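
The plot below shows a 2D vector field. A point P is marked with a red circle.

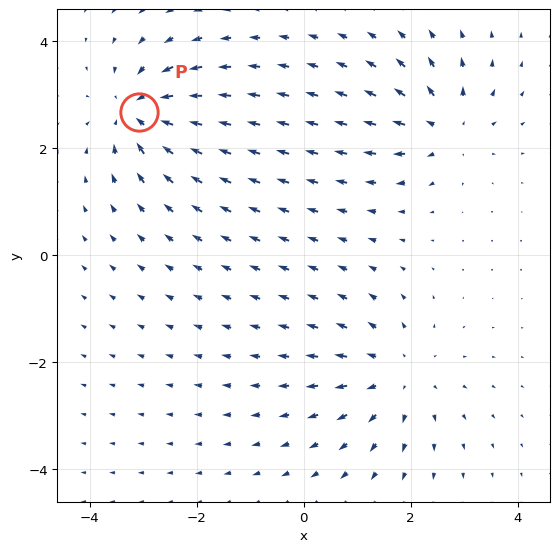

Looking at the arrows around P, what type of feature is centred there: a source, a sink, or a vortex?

At P (-3.1, 2.7) the arrows converge inward. Divergence about -5, curl ≈0 — negative divergence with near-zero curl is a sink.

sink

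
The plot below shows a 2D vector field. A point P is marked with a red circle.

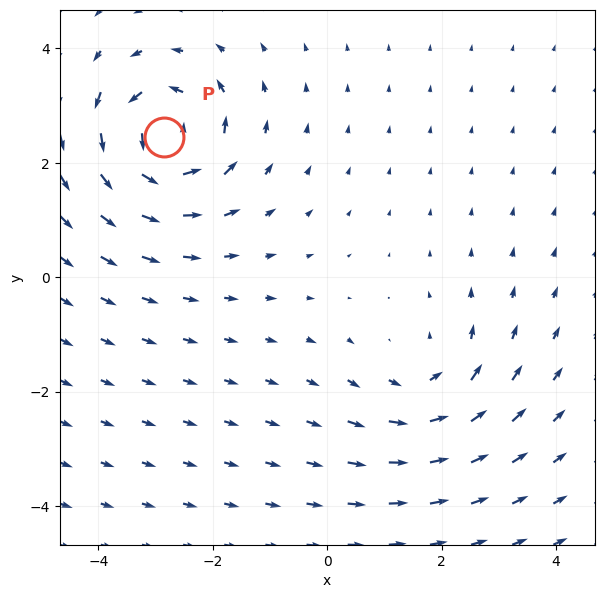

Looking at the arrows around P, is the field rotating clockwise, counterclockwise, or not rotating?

Near P at (-2.8, 2.4) the arrows circulate counterclockwise. The curl (z-component) there is about +6; positive curl means counterclockwise rotation.

counterclockwise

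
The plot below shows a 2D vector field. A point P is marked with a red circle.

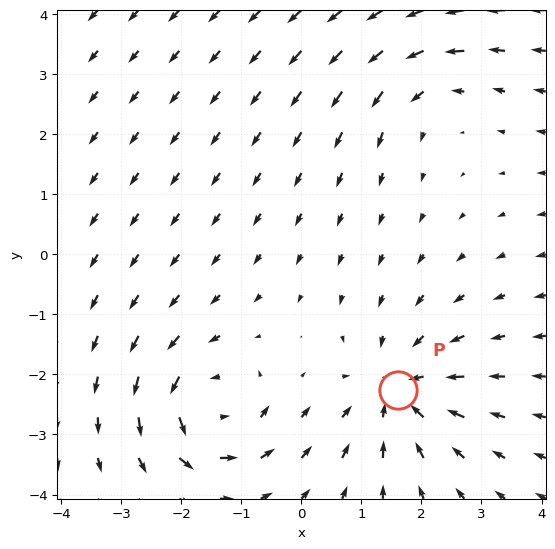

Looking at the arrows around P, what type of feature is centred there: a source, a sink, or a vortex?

At P (1.6, -2.3) the arrows converge inward. Divergence about -4, curl ≈0 — negative divergence with near-zero curl is a sink.

sink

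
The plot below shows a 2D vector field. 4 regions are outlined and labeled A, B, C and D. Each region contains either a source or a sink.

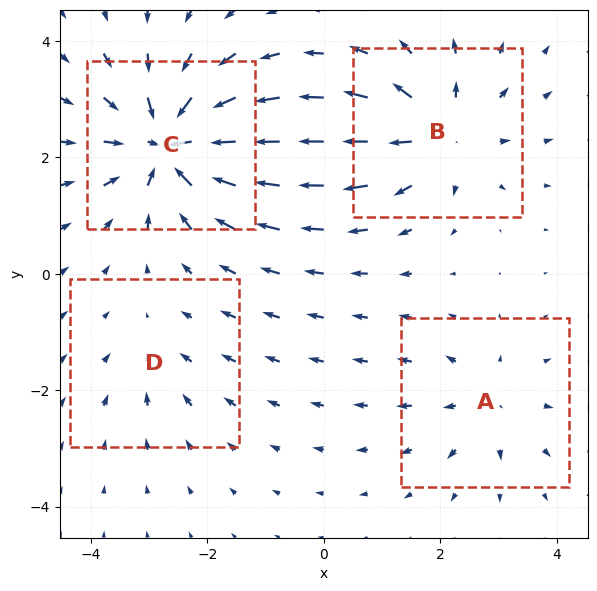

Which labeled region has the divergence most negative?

Divergence at each region's feature centre — A: about +3, B: about +5, C: about -8, D: about -2. Region C is most negative.

C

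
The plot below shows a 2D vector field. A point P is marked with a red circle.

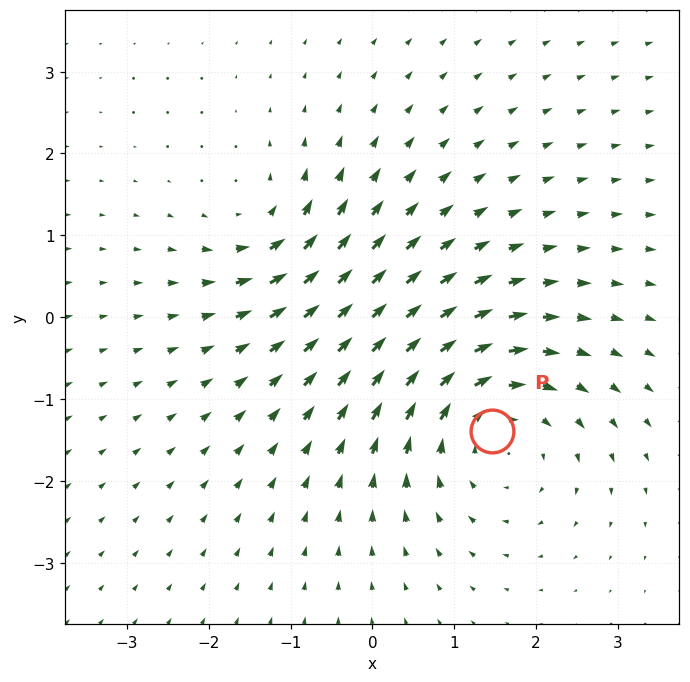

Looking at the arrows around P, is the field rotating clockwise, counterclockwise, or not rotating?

clockwise

Near P at (1.5, -1.4) the arrows circulate clockwise. The curl (z-component) there is about -4; negative curl means clockwise rotation.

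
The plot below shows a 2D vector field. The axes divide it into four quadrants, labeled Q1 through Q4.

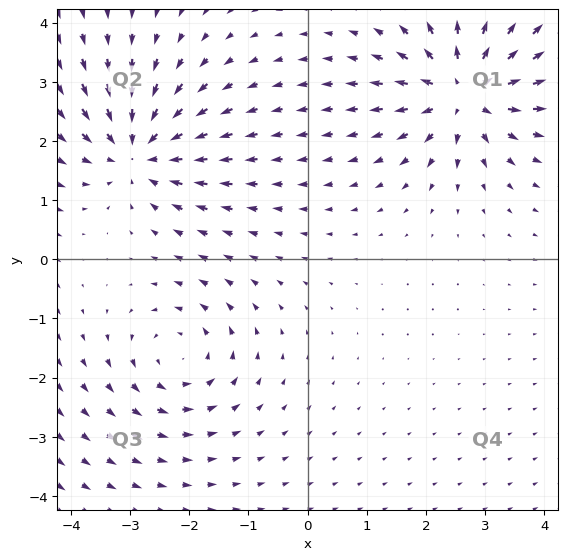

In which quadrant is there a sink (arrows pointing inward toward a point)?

The sink sits at approximately (-2.9, 1.8), which lies in quadrant Q2. The divergence there is about -5, negative as expected for a sink.

Q2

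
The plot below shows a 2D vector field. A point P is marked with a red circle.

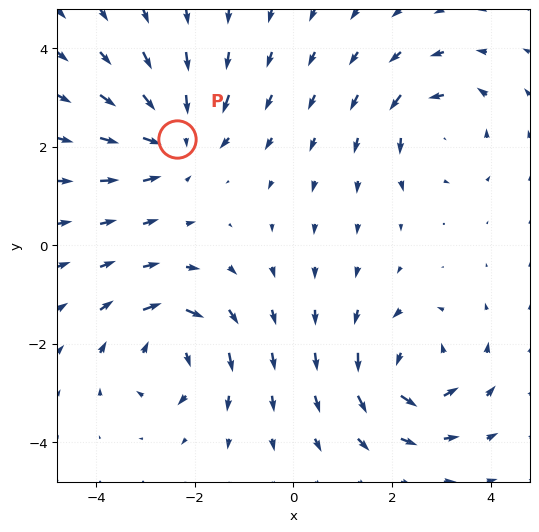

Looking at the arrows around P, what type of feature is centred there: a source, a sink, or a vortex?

At P (-2.4, 2.2) the arrows converge inward. Divergence about -6, curl ≈0 — negative divergence with near-zero curl is a sink.

sink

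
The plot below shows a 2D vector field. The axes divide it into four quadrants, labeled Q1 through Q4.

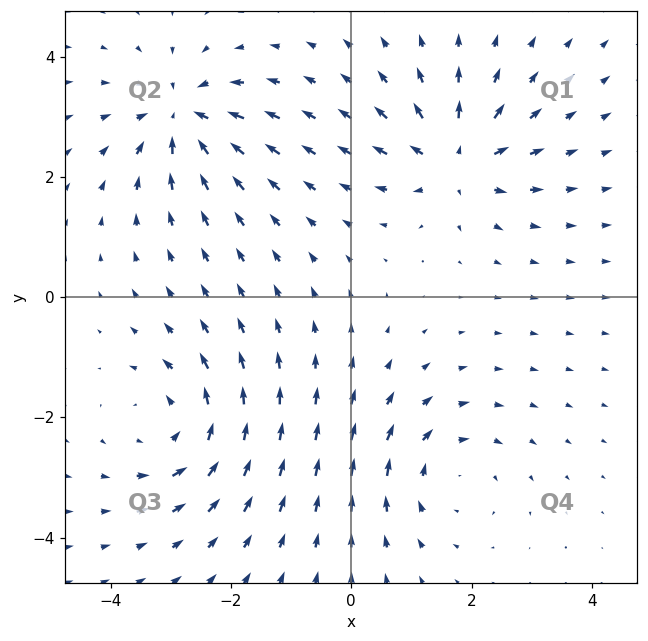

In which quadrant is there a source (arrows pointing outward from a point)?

The source sits at approximately (1.7, 2.3), which lies in quadrant Q1. The divergence there is about +6, positive as expected for a source.

Q1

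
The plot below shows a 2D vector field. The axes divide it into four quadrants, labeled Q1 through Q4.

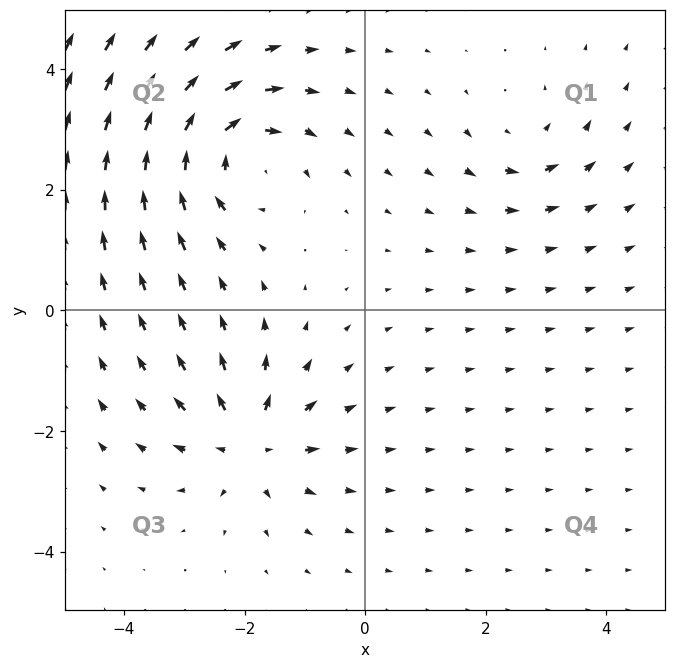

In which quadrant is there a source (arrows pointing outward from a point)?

Q3

The source sits at approximately (-1.9, -2.2), which lies in quadrant Q3. The divergence there is about +5, positive as expected for a source.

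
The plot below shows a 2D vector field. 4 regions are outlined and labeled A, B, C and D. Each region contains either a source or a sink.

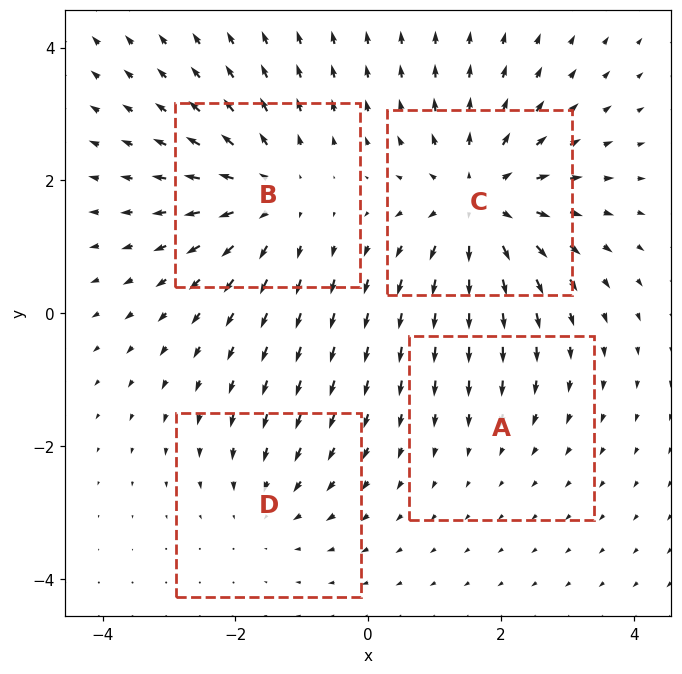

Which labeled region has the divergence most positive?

Divergence at each region's feature centre — A: about -2, B: about +5, C: about +6, D: about -3. Region C is most positive.

C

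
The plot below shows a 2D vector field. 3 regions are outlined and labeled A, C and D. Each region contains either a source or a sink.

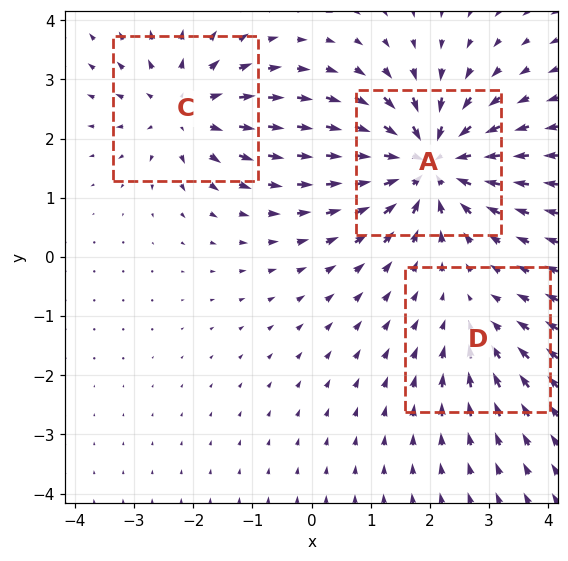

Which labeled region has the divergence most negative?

Divergence at each region's feature centre — A: about -6, C: about +4, D: about -2. Region A is most negative.

A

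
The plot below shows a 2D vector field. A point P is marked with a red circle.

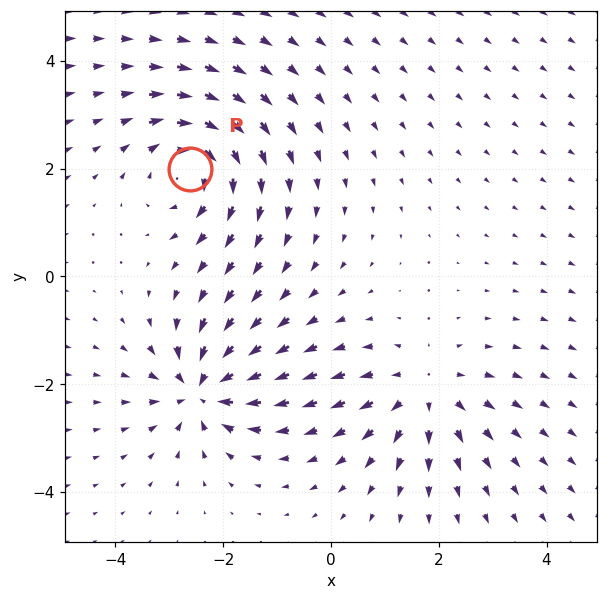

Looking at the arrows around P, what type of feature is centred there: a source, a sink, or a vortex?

vortex

At P (-2.6, 2.0) the arrows circulate clockwise. Divergence ≈0, curl about -5 — near-zero divergence with nonzero curl is a vortex.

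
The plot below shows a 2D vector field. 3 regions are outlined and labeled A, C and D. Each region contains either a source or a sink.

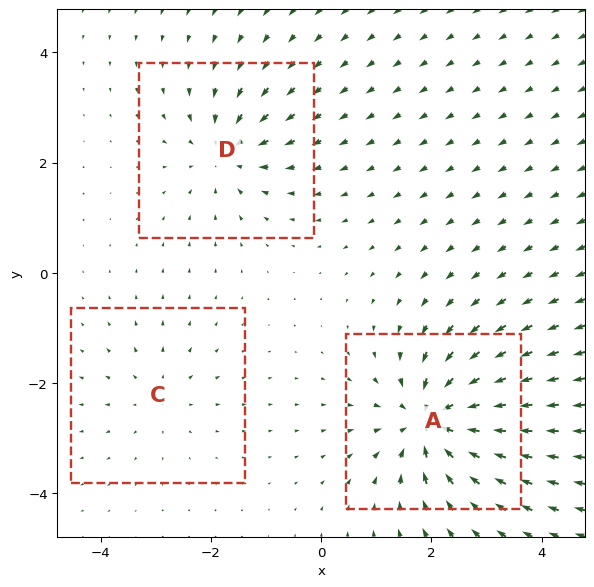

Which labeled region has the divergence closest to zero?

Divergence at each region's feature centre — A: about -6, C: about +2, D: about -4. Region C is closest to zero.

C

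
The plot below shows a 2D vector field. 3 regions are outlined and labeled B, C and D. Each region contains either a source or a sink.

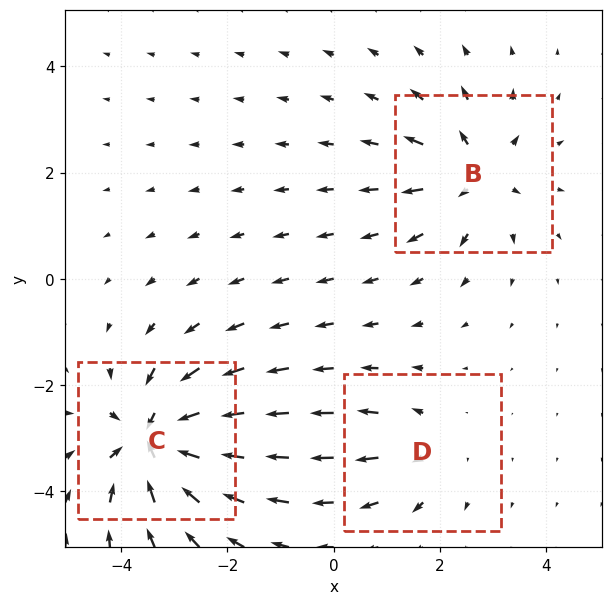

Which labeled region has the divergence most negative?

Divergence at each region's feature centre — B: about +4, C: about -5, D: about +2. Region C is most negative.

C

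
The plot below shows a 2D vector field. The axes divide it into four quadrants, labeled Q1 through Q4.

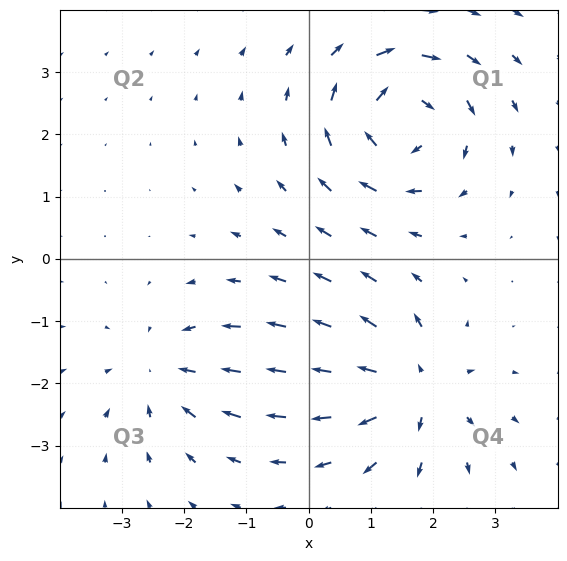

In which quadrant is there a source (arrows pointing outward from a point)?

Q4

The source sits at approximately (1.7, -2.1), which lies in quadrant Q4. The divergence there is about +5, positive as expected for a source.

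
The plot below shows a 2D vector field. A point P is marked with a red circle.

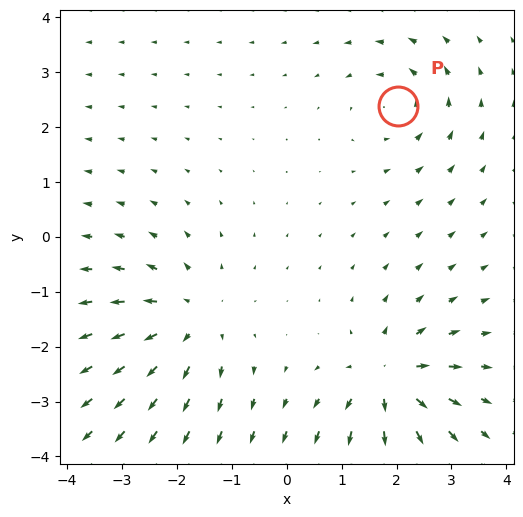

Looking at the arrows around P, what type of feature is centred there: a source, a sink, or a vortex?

At P (2.0, 2.4) the arrows circulate counterclockwise. Divergence ≈0, curl about +4 — near-zero divergence with nonzero curl is a vortex.

vortex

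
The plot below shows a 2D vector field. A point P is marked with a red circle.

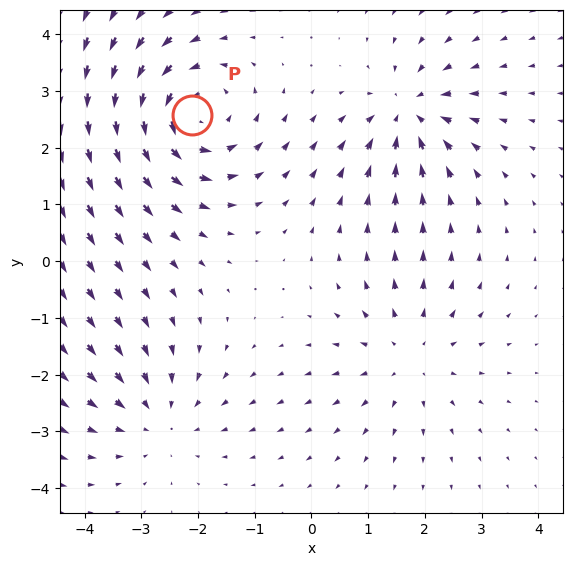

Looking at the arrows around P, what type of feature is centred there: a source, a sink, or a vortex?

vortex

At P (-2.1, 2.6) the arrows circulate counterclockwise. Divergence ≈0, curl about +5 — near-zero divergence with nonzero curl is a vortex.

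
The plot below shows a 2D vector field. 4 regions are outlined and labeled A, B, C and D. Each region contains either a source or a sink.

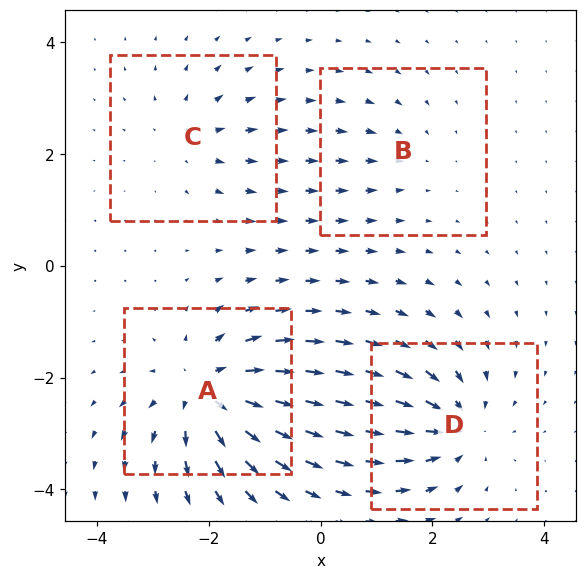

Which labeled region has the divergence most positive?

Divergence at each region's feature centre — A: about +7, B: about -2, C: about +3, D: about -6. Region A is most positive.

A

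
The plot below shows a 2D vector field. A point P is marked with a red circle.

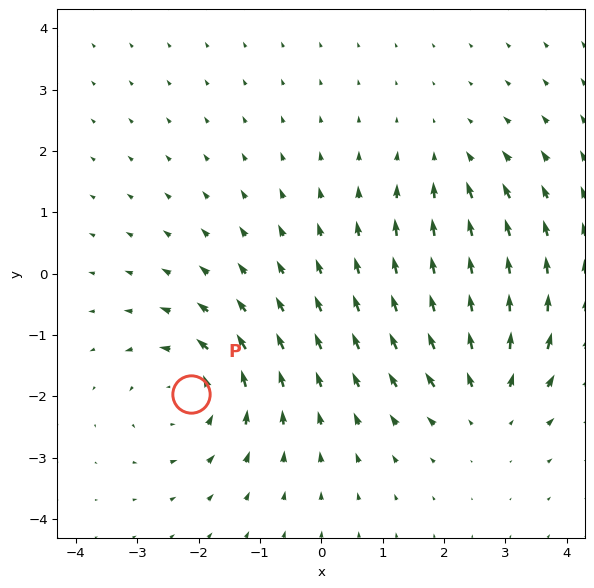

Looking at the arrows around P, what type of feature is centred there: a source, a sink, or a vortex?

vortex

At P (-2.1, -2.0) the arrows circulate counterclockwise. Divergence ≈0, curl about +5 — near-zero divergence with nonzero curl is a vortex.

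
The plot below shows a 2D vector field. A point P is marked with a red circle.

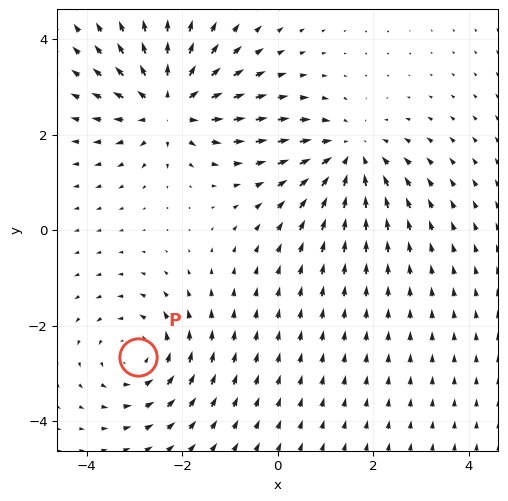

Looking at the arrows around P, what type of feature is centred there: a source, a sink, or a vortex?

At P (-2.9, -2.7) the arrows circulate counterclockwise. Divergence ≈0, curl about +3 — near-zero divergence with nonzero curl is a vortex.

vortex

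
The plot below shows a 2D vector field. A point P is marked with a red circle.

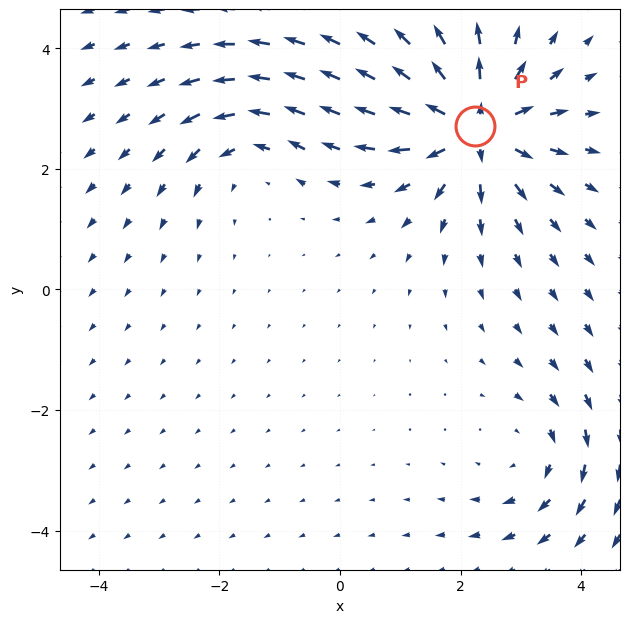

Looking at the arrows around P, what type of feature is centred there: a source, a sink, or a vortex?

source

At P (2.2, 2.7) the arrows spread outward. Divergence about +6, curl ≈0 — positive divergence with near-zero curl is a source.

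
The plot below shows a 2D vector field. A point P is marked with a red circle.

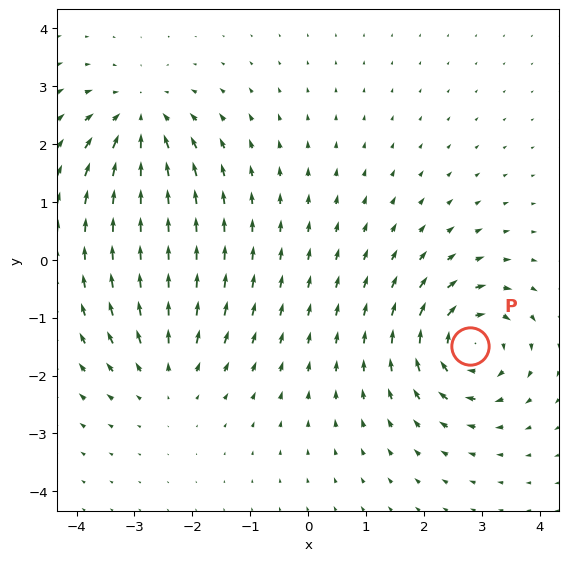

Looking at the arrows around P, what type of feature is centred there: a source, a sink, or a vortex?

vortex

At P (2.8, -1.5) the arrows circulate clockwise. Divergence ≈0, curl about -6 — near-zero divergence with nonzero curl is a vortex.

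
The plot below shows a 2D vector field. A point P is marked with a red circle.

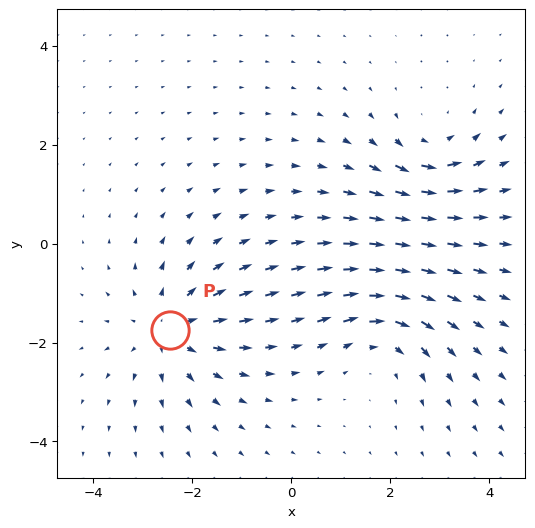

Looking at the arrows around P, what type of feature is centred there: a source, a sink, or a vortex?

source

At P (-2.5, -1.7) the arrows spread outward. Divergence about +5, curl ≈0 — positive divergence with near-zero curl is a source.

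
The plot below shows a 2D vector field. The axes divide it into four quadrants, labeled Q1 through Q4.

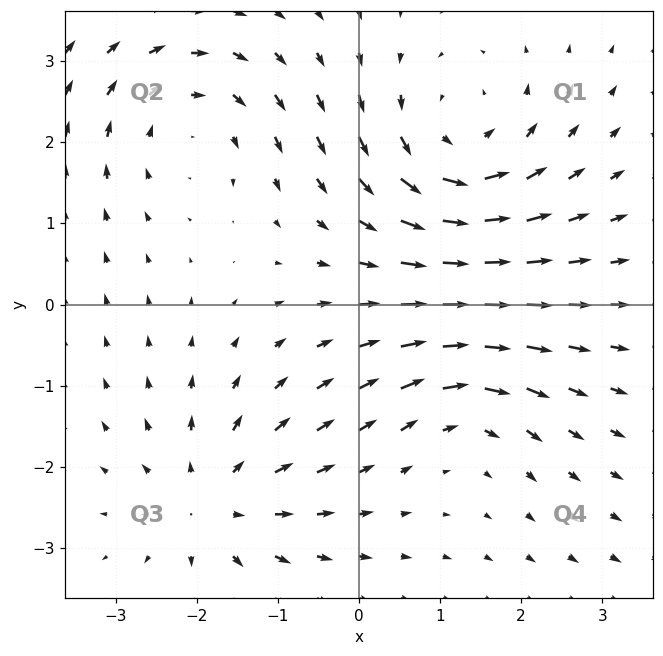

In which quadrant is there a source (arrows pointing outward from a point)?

Q3

The source sits at approximately (-1.8, -2.5), which lies in quadrant Q3. The divergence there is about +4, positive as expected for a source.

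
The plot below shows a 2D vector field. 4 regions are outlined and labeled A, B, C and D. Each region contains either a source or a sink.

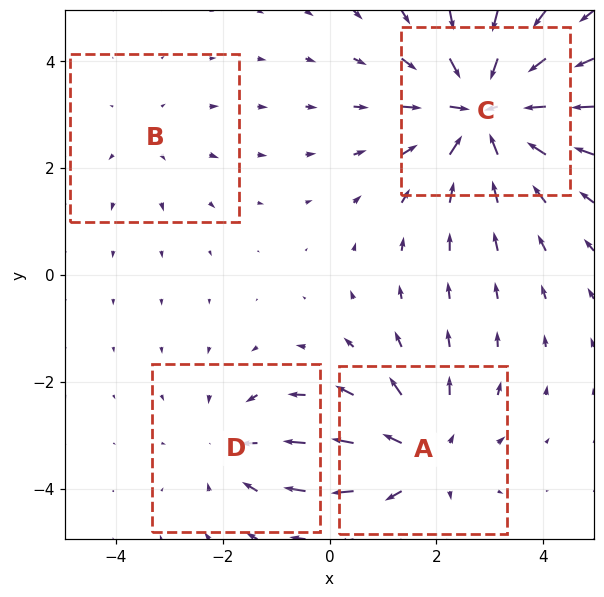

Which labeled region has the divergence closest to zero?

Divergence at each region's feature centre — A: about +4, B: about +2, C: about -6, D: about -3. Region B is closest to zero.

B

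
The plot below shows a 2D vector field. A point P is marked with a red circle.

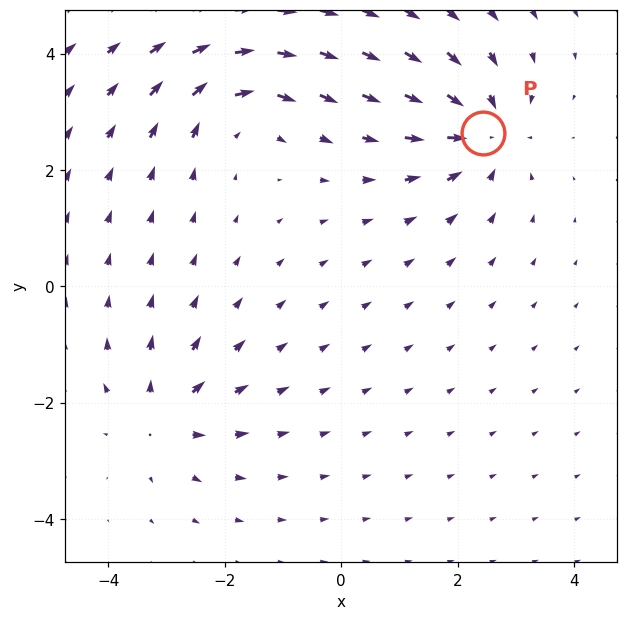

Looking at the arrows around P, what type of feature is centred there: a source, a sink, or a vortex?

sink

At P (2.4, 2.6) the arrows converge inward. Divergence about -5, curl ≈0 — negative divergence with near-zero curl is a sink.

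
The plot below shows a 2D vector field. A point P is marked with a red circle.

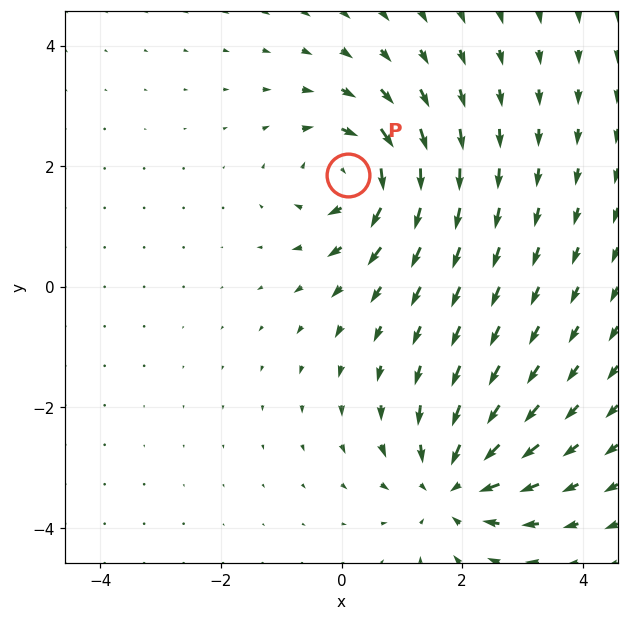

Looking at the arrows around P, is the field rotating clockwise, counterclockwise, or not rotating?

clockwise

Near P at (0.1, 1.9) the arrows circulate clockwise. The curl (z-component) there is about -6; negative curl means clockwise rotation.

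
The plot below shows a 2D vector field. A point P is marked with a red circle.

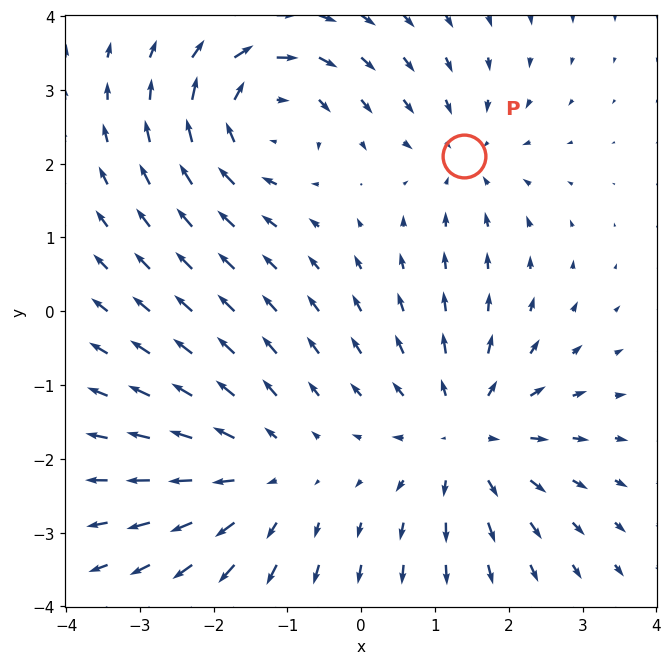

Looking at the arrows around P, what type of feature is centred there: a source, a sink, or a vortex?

At P (1.4, 2.1) the arrows converge inward. Divergence about -3, curl ≈0 — negative divergence with near-zero curl is a sink.

sink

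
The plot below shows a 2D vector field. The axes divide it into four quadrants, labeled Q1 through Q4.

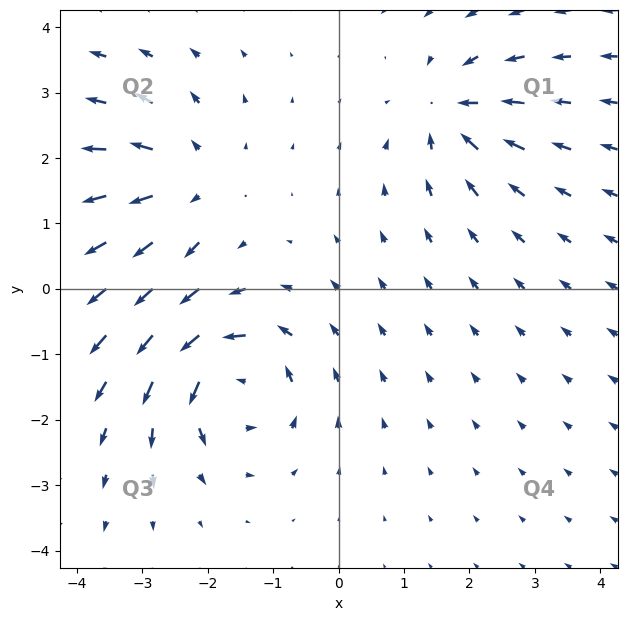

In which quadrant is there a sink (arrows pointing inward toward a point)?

Q1

The sink sits at approximately (1.7, 2.7), which lies in quadrant Q1. The divergence there is about -4, negative as expected for a sink.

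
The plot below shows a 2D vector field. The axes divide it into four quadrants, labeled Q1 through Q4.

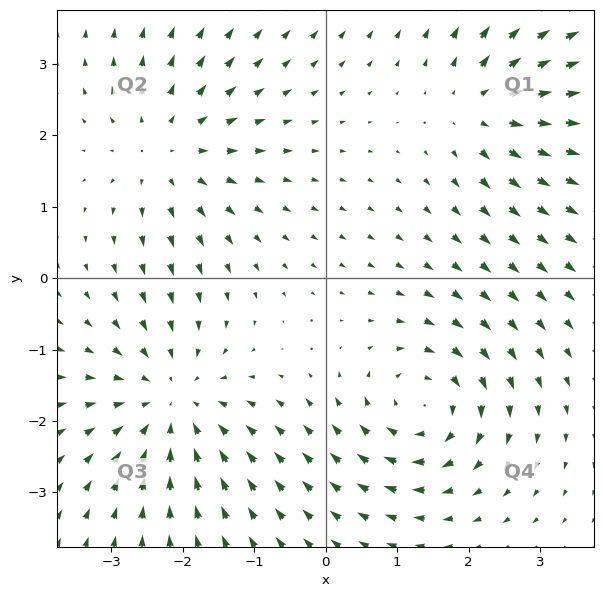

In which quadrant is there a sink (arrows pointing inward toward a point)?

The sink sits at approximately (-2.2, -1.7), which lies in quadrant Q3. The divergence there is about -4, negative as expected for a sink.

Q3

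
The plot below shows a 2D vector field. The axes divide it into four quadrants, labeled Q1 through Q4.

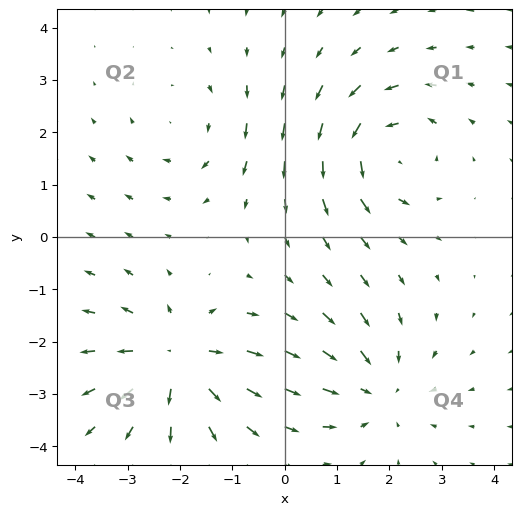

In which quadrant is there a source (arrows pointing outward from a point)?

The source sits at approximately (-2.0, -2.4), which lies in quadrant Q3. The divergence there is about +5, positive as expected for a source.

Q3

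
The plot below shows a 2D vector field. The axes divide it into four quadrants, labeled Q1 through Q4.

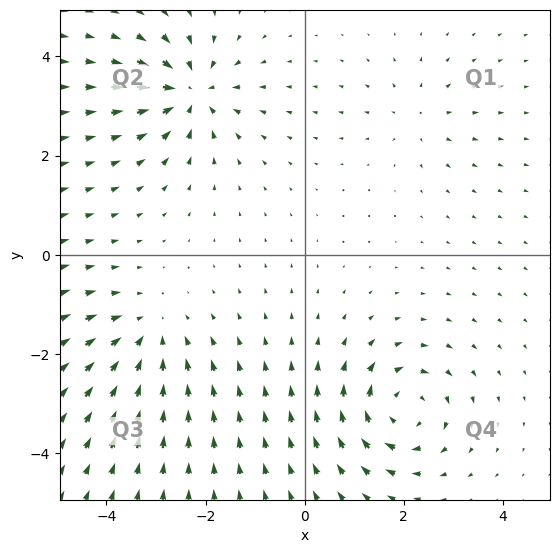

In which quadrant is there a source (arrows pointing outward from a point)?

The source sits at approximately (2.3, 2.8), which lies in quadrant Q1. The divergence there is about +3, positive as expected for a source.

Q1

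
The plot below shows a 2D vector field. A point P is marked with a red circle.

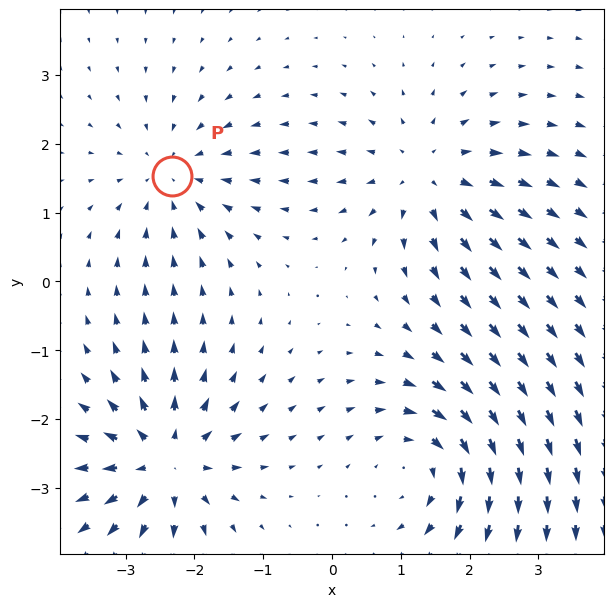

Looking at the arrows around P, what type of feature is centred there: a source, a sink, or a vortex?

At P (-2.3, 1.5) the arrows converge inward. Divergence about -3, curl ≈0 — negative divergence with near-zero curl is a sink.

sink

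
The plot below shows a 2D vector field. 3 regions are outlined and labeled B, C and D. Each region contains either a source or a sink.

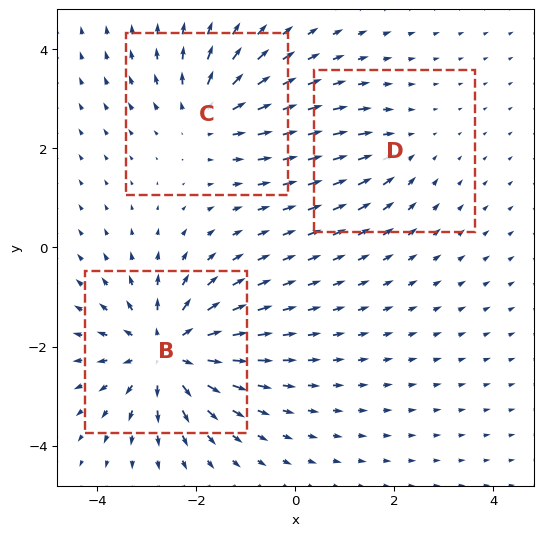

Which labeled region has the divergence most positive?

B

Divergence at each region's feature centre — B: about +5, C: about +3, D: about -2. Region B is most positive.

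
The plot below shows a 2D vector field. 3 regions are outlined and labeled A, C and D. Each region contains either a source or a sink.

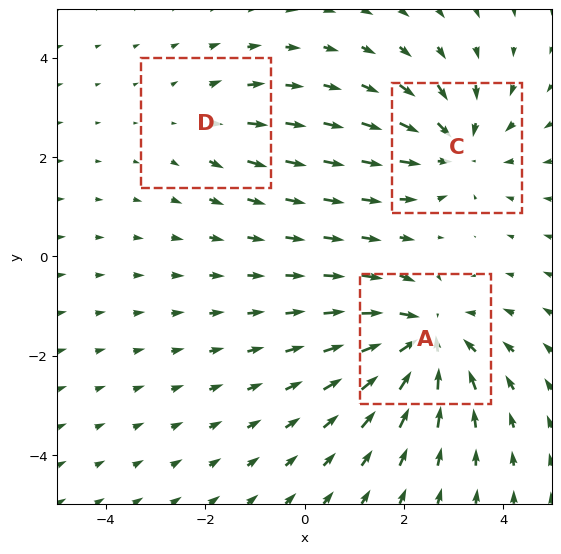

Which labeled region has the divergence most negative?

A

Divergence at each region's feature centre — A: about -4, C: about -3, D: about +2. Region A is most negative.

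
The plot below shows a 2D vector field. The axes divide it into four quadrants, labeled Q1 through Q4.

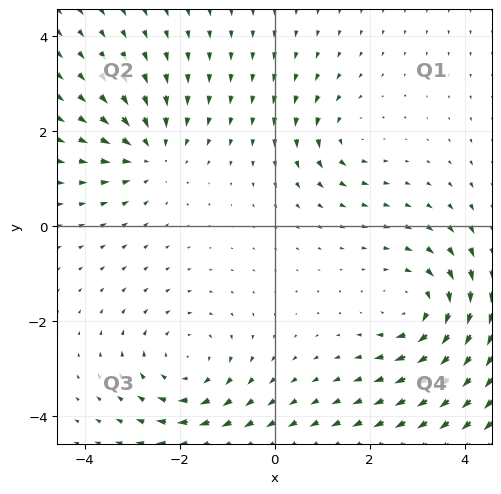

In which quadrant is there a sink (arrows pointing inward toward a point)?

Q2

The sink sits at approximately (-2.6, 1.5), which lies in quadrant Q2. The divergence there is about -4, negative as expected for a sink.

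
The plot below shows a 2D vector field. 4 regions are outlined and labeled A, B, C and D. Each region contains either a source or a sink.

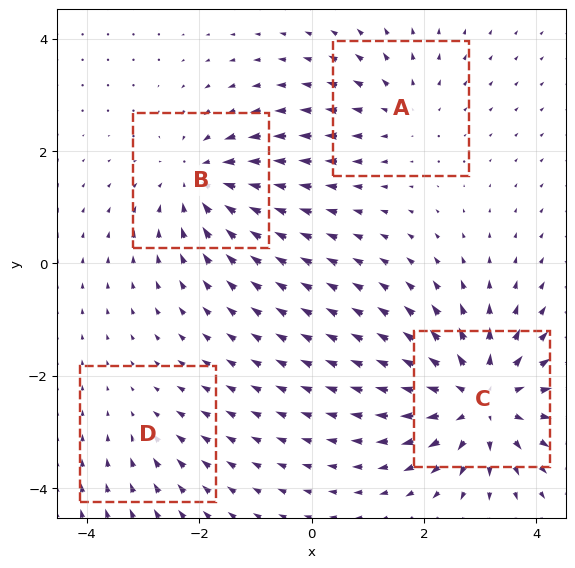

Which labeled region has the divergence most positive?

Divergence at each region's feature centre — A: about +3, B: about -5, C: about +7, D: about -2. Region C is most positive.

C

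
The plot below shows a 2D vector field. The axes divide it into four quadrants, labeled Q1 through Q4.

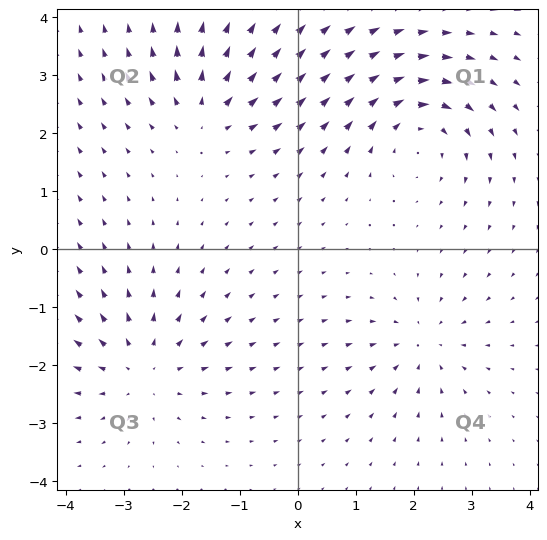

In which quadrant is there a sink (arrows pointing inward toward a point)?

Q4

The sink sits at approximately (2.2, -1.6), which lies in quadrant Q4. The divergence there is about -4, negative as expected for a sink.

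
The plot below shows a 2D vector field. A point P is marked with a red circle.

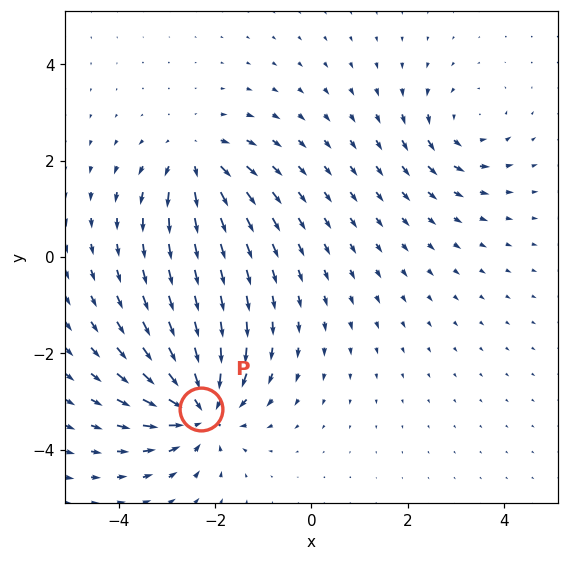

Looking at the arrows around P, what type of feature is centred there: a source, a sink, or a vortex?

At P (-2.3, -3.2) the arrows converge inward. Divergence about -6, curl ≈0 — negative divergence with near-zero curl is a sink.

sink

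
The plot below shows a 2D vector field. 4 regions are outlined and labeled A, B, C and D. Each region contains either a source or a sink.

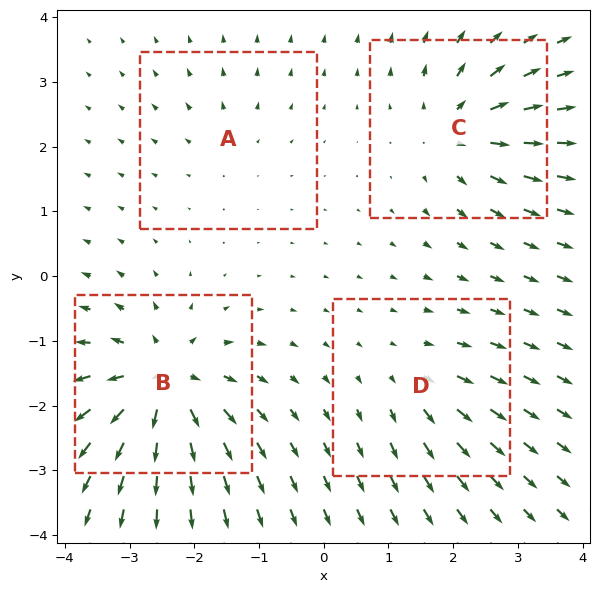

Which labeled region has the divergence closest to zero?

Divergence at each region's feature centre — A: about +3, B: about +9, C: about +6, D: about +4. Region A is closest to zero.

A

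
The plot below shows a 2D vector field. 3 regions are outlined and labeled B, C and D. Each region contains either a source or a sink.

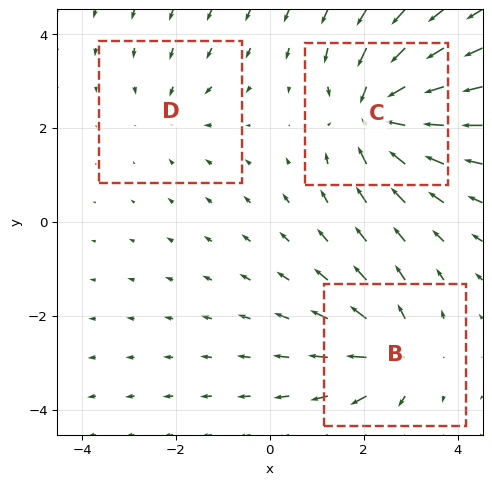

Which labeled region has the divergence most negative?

Divergence at each region's feature centre — B: about +3, C: about -5, D: about -2. Region C is most negative.

C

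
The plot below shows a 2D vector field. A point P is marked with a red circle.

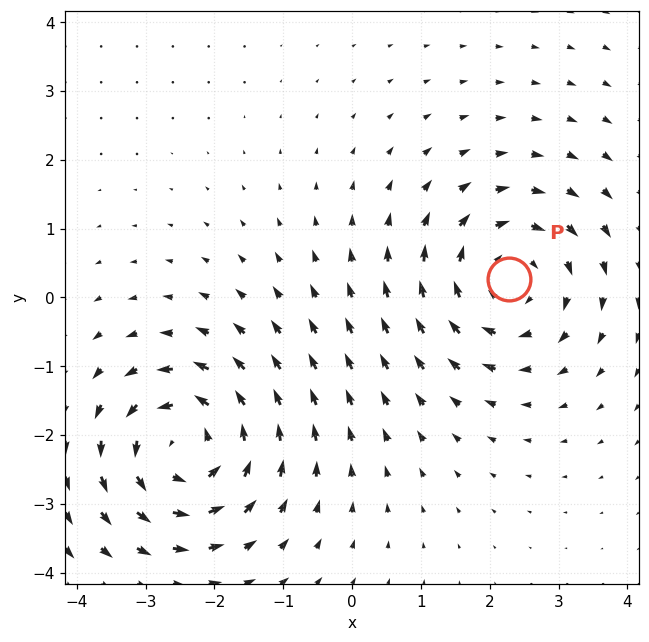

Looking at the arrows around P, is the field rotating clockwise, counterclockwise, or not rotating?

Near P at (2.3, 0.3) the arrows circulate clockwise. The curl (z-component) there is about -4; negative curl means clockwise rotation.

clockwise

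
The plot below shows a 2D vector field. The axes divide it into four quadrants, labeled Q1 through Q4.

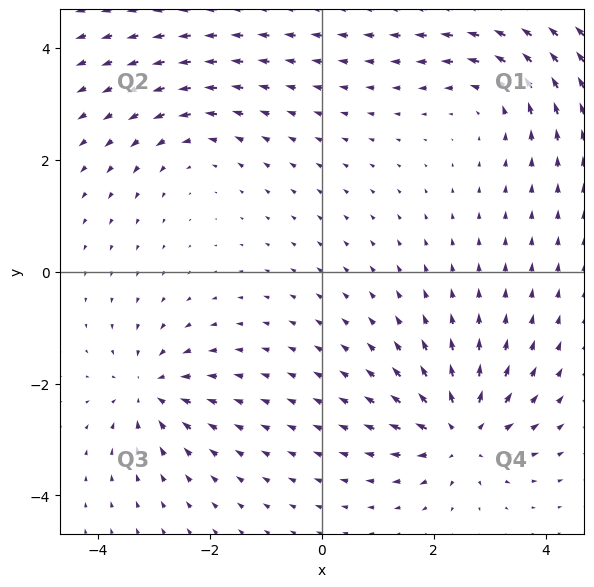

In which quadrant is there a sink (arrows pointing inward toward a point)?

The sink sits at approximately (-3.1, -2.1), which lies in quadrant Q3. The divergence there is about -4, negative as expected for a sink.

Q3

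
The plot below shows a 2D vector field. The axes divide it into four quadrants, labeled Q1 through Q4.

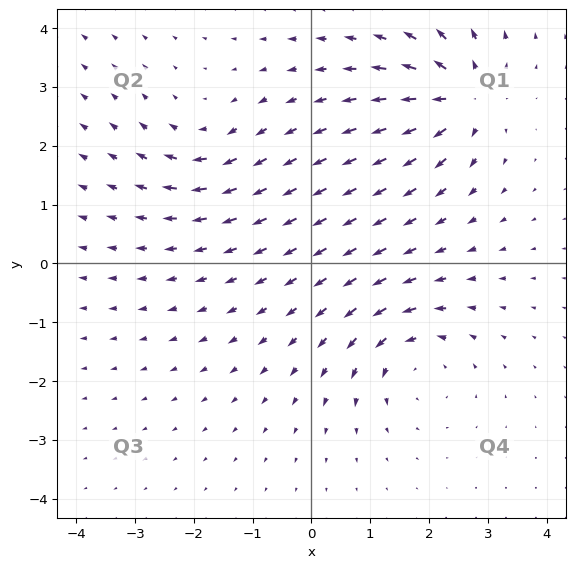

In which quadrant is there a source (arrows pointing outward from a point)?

Q1

The source sits at approximately (2.6, 2.8), which lies in quadrant Q1. The divergence there is about +7, positive as expected for a source.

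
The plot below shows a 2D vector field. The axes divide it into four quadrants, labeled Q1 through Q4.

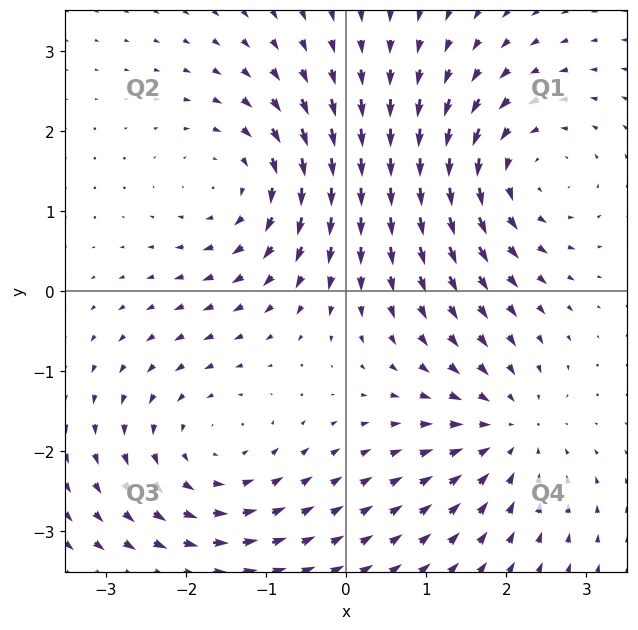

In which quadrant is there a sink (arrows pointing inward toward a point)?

Q4

The sink sits at approximately (2.0, -1.7), which lies in quadrant Q4. The divergence there is about -4, negative as expected for a sink.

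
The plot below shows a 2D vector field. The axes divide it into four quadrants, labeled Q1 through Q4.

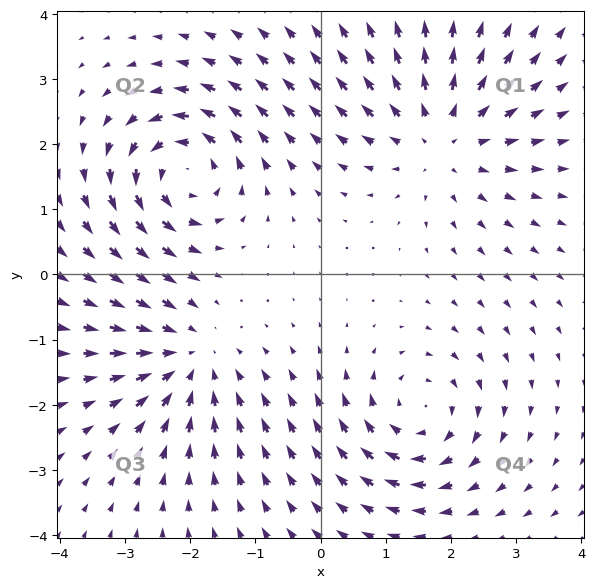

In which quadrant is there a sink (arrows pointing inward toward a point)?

Q3

The sink sits at approximately (-2.0, -1.3), which lies in quadrant Q3. The divergence there is about -4, negative as expected for a sink.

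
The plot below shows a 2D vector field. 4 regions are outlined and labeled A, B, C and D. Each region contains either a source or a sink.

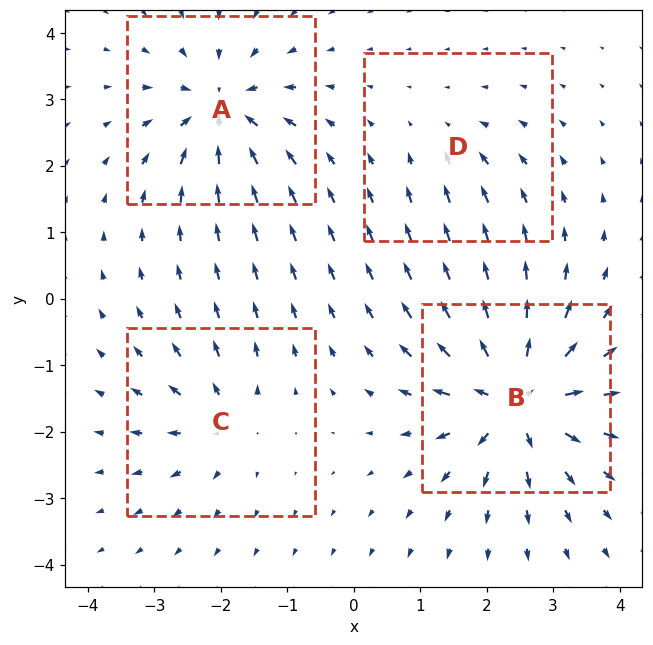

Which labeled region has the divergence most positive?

Divergence at each region's feature centre — A: about -6, B: about +9, C: about +4, D: about -3. Region B is most positive.

B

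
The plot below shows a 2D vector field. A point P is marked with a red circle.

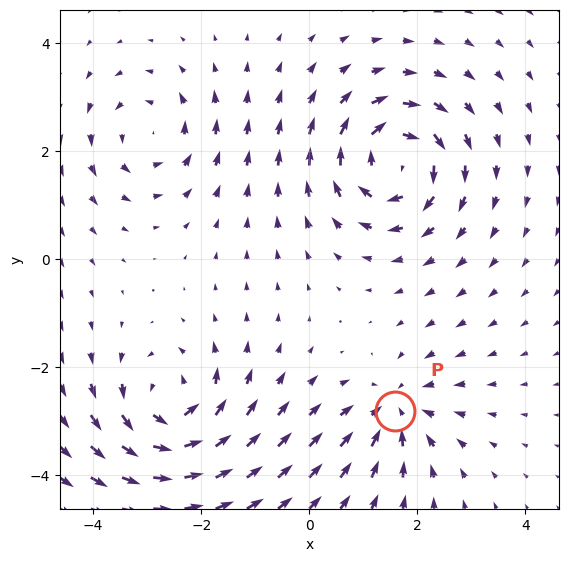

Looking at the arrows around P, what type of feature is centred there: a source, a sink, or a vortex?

sink

At P (1.6, -2.8) the arrows converge inward. Divergence about -4, curl ≈0 — negative divergence with near-zero curl is a sink.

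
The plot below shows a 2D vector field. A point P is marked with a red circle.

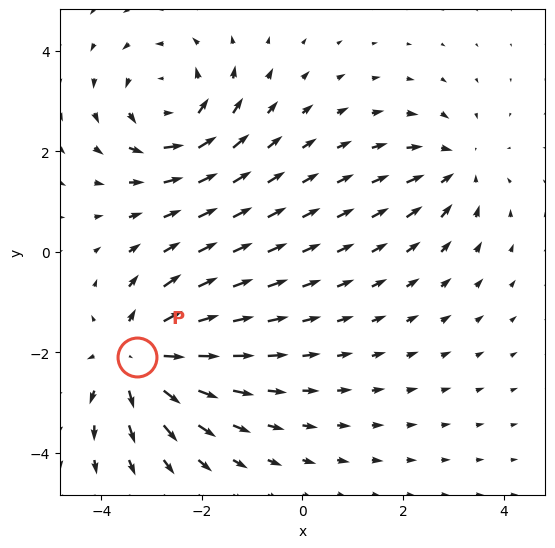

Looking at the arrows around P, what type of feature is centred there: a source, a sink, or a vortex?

source

At P (-3.3, -2.1) the arrows spread outward. Divergence about +4, curl ≈0 — positive divergence with near-zero curl is a source.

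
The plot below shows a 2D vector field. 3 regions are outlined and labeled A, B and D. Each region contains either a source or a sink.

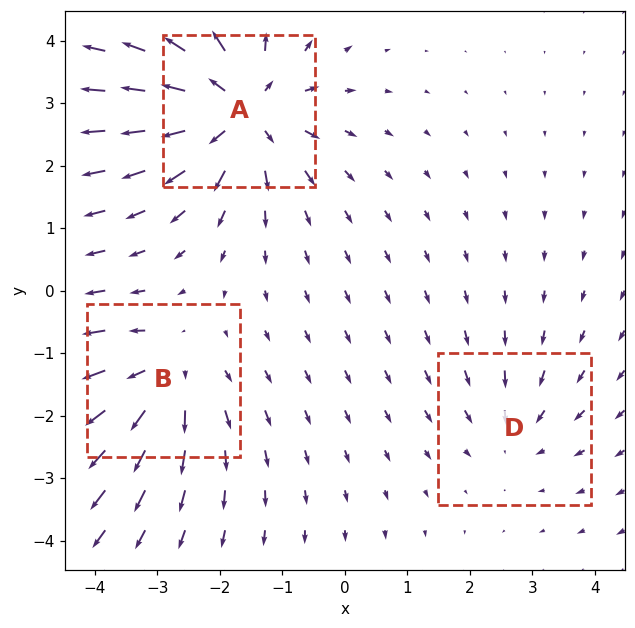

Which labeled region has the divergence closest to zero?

Divergence at each region's feature centre — A: about +5, B: about +4, D: about -2. Region D is closest to zero.

D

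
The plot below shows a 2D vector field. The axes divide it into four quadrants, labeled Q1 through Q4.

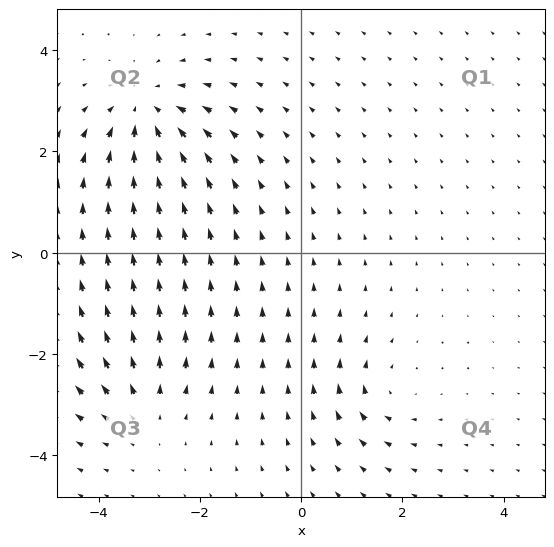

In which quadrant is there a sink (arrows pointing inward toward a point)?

Q2

The sink sits at approximately (-3.1, 2.8), which lies in quadrant Q2. The divergence there is about -5, negative as expected for a sink.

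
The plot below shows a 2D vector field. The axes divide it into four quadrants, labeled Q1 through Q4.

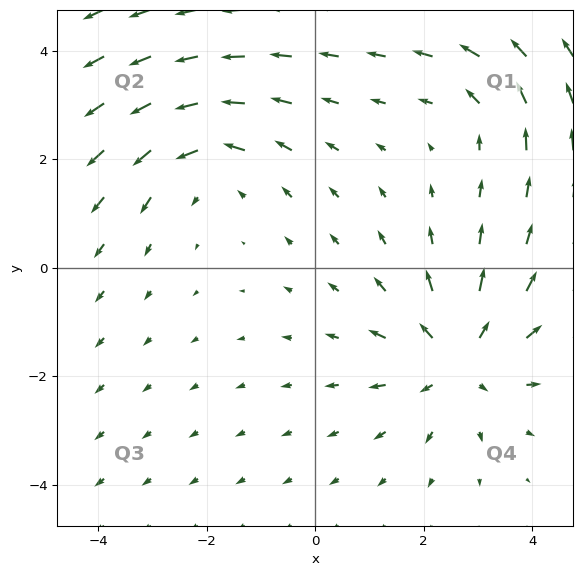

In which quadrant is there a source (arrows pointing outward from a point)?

The source sits at approximately (2.6, -1.7), which lies in quadrant Q4. The divergence there is about +4, positive as expected for a source.

Q4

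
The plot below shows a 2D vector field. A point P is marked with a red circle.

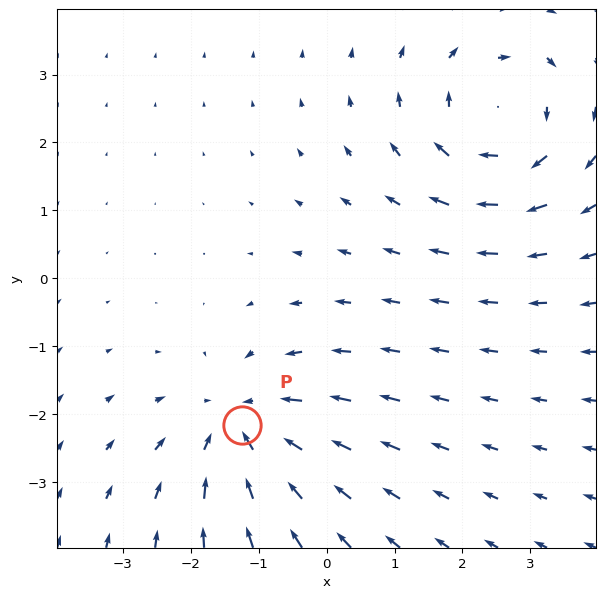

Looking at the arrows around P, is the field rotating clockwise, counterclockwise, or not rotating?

Near P at (-1.2, -2.2) the arrows show no circulation. The curl there is ≈0.

not rotating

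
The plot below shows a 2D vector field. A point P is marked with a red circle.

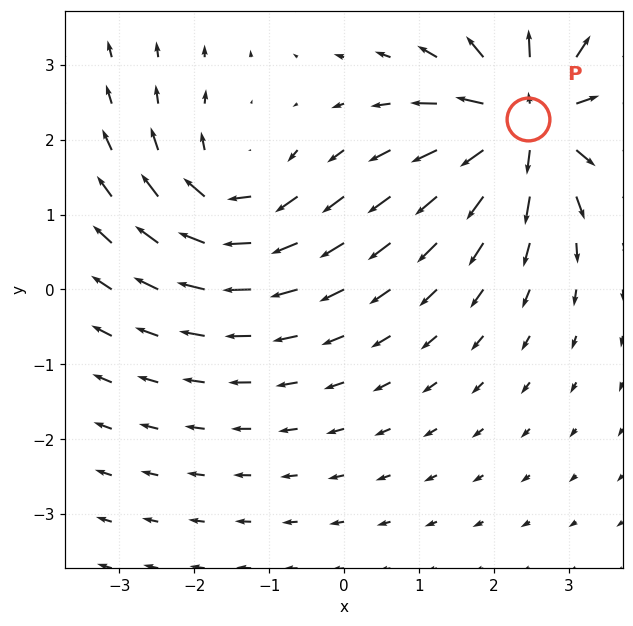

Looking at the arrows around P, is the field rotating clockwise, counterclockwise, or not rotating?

not rotating

Near P at (2.5, 2.3) the arrows show no circulation. The curl there is ≈0.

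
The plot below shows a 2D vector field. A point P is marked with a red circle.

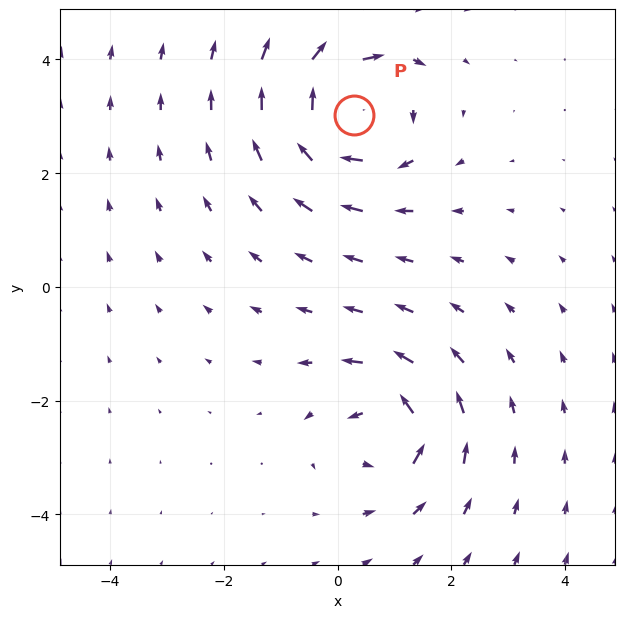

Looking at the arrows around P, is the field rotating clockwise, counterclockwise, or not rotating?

clockwise

Near P at (0.3, 3.0) the arrows circulate clockwise. The curl (z-component) there is about -5; negative curl means clockwise rotation.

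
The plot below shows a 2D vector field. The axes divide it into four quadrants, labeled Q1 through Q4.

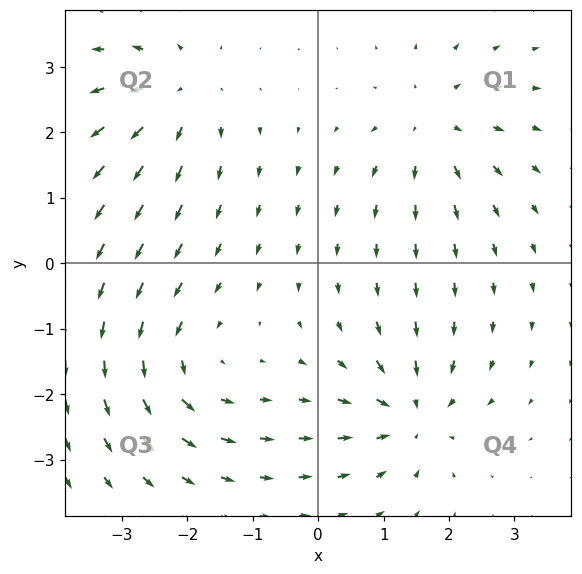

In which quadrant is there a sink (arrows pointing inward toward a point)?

The sink sits at approximately (1.4, -2.3), which lies in quadrant Q4. The divergence there is about -6, negative as expected for a sink.

Q4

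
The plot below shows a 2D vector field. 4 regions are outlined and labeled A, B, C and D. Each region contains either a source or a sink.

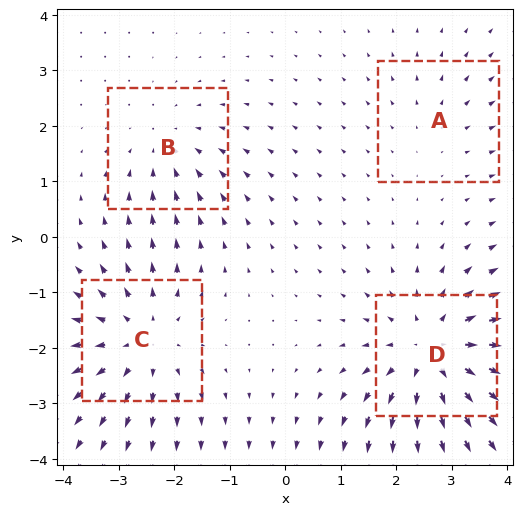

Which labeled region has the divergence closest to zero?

Divergence at each region's feature centre — A: about +2, B: about -3, C: about +5, D: about +6. Region A is closest to zero.

A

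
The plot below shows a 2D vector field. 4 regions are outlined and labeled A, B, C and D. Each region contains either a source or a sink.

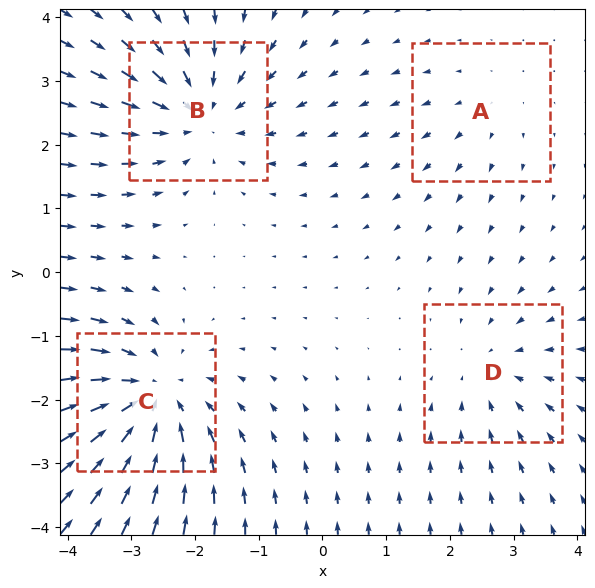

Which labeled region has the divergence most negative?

C

Divergence at each region's feature centre — A: about +2, B: about -4, C: about -6, D: about -3. Region C is most negative.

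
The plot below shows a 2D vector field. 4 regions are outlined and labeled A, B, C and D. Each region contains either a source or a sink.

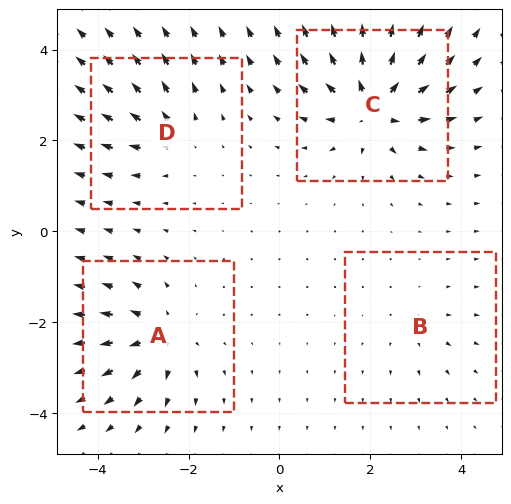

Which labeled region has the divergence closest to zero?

Divergence at each region's feature centre — A: about +6, B: about +2, C: about +9, D: about +4. Region B is closest to zero.

B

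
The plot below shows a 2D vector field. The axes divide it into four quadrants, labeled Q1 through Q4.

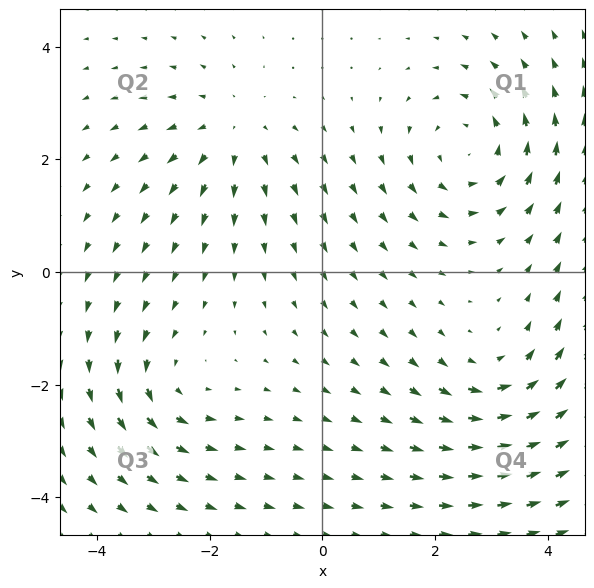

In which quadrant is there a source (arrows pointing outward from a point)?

The source sits at approximately (-1.6, 2.5), which lies in quadrant Q2. The divergence there is about +3, positive as expected for a source.

Q2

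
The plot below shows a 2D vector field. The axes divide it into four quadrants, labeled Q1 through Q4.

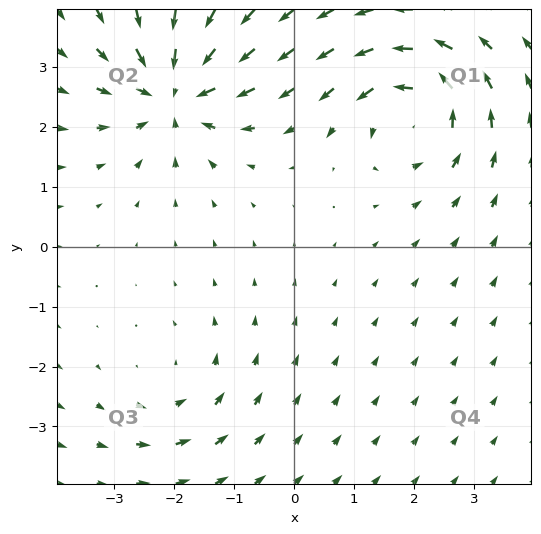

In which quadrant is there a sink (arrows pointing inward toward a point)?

Q2

The sink sits at approximately (-2.0, 2.6), which lies in quadrant Q2. The divergence there is about -6, negative as expected for a sink.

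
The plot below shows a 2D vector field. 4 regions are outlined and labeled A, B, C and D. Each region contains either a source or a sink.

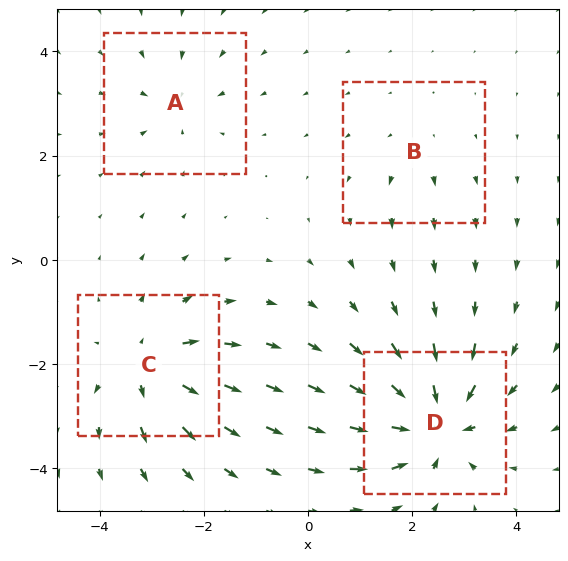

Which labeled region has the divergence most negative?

Divergence at each region's feature centre — A: about -4, B: about +2, C: about +6, D: about -8. Region D is most negative.

D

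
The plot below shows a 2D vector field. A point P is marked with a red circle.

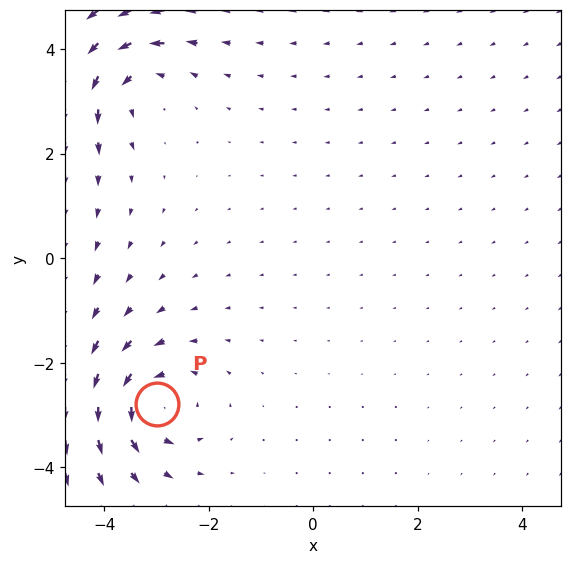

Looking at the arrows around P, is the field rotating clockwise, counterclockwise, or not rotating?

counterclockwise

Near P at (-3.0, -2.8) the arrows circulate counterclockwise. The curl (z-component) there is about +4; positive curl means counterclockwise rotation.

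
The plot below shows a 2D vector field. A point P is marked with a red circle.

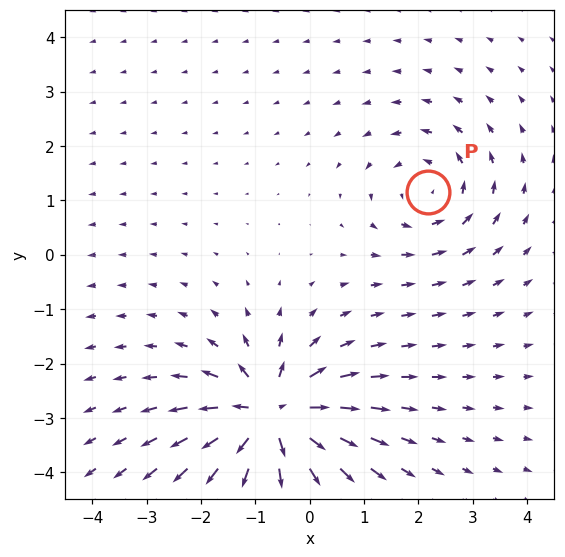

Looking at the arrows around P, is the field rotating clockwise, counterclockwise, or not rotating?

Near P at (2.2, 1.2) the arrows circulate counterclockwise. The curl (z-component) there is about +3; positive curl means counterclockwise rotation.

counterclockwise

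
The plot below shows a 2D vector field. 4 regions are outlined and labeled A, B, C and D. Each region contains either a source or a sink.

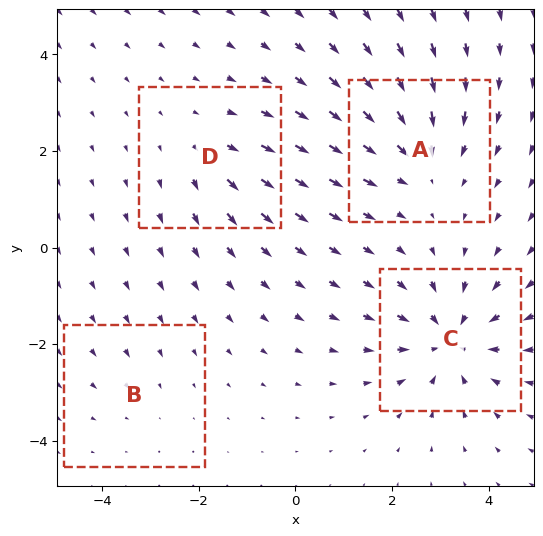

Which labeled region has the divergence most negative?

Divergence at each region's feature centre — A: about -4, B: about -2, C: about -6, D: about +3. Region C is most negative.

C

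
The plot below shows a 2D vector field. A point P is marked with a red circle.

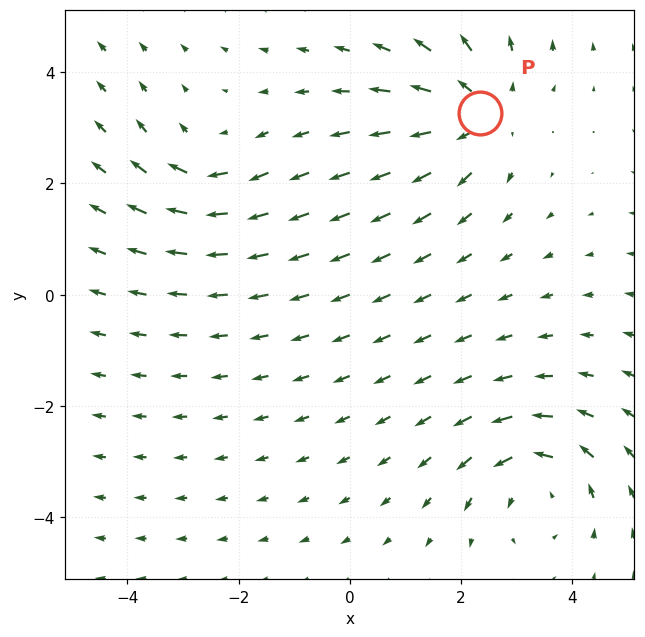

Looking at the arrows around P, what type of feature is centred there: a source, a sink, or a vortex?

source

At P (2.3, 3.3) the arrows spread outward. Divergence about +4, curl ≈0 — positive divergence with near-zero curl is a source.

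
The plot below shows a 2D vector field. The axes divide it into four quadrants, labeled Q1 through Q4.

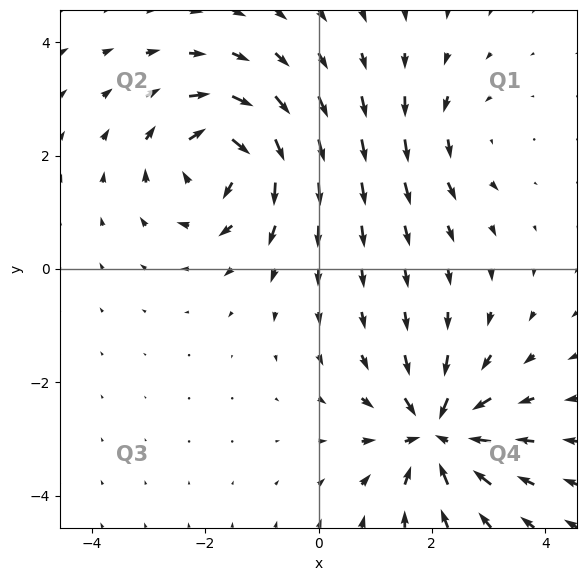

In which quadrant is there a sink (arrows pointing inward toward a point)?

The sink sits at approximately (2.1, -2.9), which lies in quadrant Q4. The divergence there is about -6, negative as expected for a sink.

Q4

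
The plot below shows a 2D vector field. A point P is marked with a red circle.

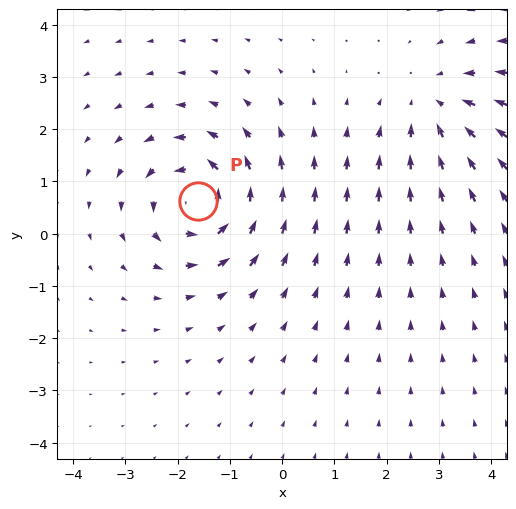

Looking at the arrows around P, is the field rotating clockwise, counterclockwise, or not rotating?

counterclockwise

Near P at (-1.6, 0.6) the arrows circulate counterclockwise. The curl (z-component) there is about +6; positive curl means counterclockwise rotation.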